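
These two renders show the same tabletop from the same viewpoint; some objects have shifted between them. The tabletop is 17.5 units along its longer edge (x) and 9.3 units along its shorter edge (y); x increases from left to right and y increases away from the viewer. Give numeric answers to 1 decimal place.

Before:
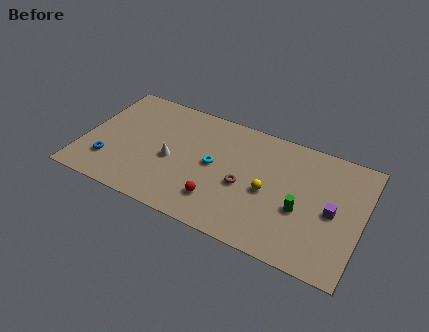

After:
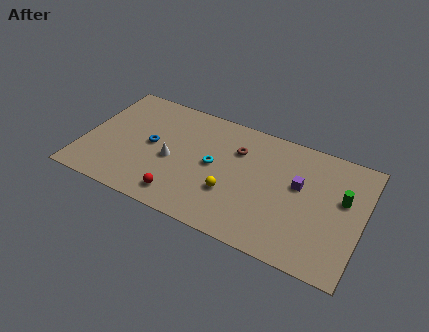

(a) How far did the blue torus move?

3.4

From (1.8, 2.4) to (4.2, 4.8), the blue torus covered √(2.4² + 2.4²) ≈ 3.4 units.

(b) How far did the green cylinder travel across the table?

3.1

The green cylinder was near (13.8, 3.7) before and (16.2, 5.6) after, so it travelled √(2.4² + 1.9²) ≈ 3.1 units.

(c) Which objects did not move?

the cyan torus and the white cone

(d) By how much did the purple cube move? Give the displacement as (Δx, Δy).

(-2.2, 1.1)

From the two frames, the purple cube sits at roughly (15.7, 4.4) before and (13.5, 5.5) after.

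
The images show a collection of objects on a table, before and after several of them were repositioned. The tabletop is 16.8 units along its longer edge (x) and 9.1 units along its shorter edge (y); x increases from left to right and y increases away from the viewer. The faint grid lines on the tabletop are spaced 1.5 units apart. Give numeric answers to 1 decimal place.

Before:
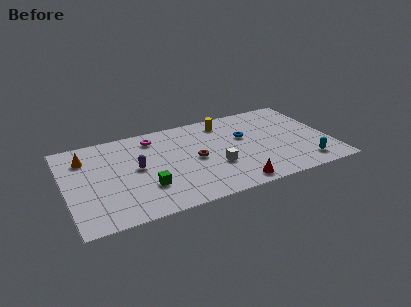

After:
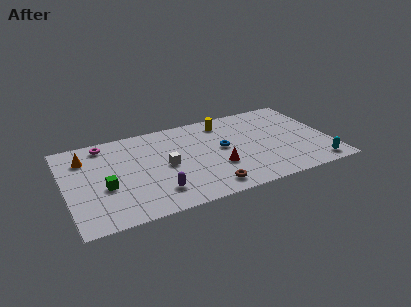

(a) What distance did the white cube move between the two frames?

3.3

The white cube moved from about (9.4, 3.2) to (6.3, 4.4), a distance of √(3.1² + 1.2²) ≈ 3.3.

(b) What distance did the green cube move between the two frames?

2.7

From (4.9, 2.7) to (2.4, 3.6), the green cube covered √(2.5² + 0.9²) ≈ 2.7 units.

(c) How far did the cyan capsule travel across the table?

0.8

The cyan capsule was near (14.9, 1.5) before and (15.6, 1.1) after, so it travelled √(0.7² + 0.4²) ≈ 0.8 units.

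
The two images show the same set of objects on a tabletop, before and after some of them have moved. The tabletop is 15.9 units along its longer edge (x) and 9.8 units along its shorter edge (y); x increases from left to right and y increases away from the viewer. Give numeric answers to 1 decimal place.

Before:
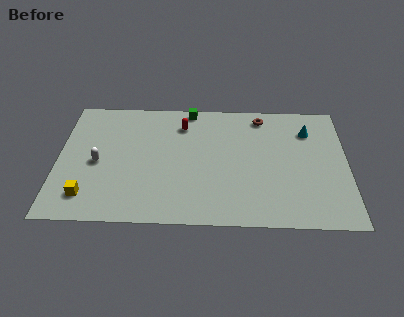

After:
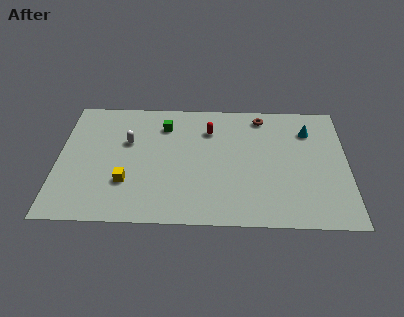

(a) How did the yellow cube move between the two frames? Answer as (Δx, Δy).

(2.1, 1.1)

The yellow cube was at about (1.7, 1.9) and moved to about (3.8, 3.0).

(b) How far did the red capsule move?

1.6

The red capsule moved from about (6.8, 7.7) to (8.3, 7.3), a distance of √(1.5² + 0.4²) ≈ 1.6.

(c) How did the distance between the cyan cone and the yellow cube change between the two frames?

-2.4

The distance was about 13.3 in the first image and 10.9 in the second, so they moved 2.4 units closer together.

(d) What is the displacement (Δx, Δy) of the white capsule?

(1.6, 1.7)

The white capsule started near (2.2, 4.5) and ended near (3.8, 6.2).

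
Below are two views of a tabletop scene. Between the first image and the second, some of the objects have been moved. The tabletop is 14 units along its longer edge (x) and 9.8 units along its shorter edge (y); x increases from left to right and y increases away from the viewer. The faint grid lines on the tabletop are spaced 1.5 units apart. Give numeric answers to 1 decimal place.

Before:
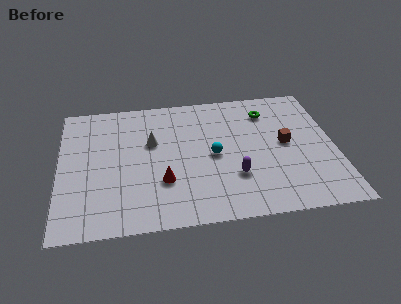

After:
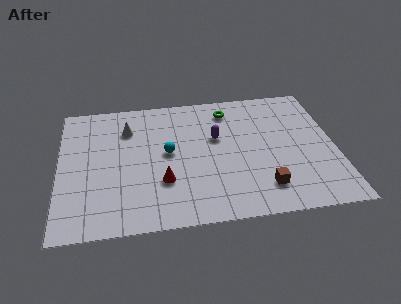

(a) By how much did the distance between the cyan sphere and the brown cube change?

+2.0

They were about 3.7 units apart before and 5.7 after — 2.0 units further apart.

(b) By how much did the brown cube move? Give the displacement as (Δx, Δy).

(-1.3, -3.1)

From the two frames, the brown cube sits at roughly (11.5, 5.1) before and (10.2, 2.0) after.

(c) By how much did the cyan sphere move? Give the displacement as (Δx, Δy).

(-2.3, 0.5)

The cyan sphere was at about (7.8, 4.7) and moved to about (5.5, 5.2).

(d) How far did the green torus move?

2.0

The green torus moved from about (10.7, 7.7) to (8.7, 8.1), a distance of √(2.0² + 0.4²) ≈ 2.0.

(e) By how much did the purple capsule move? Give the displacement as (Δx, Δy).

(-0.8, 3.0)

The purple capsule was at about (8.8, 3.0) and moved to about (8.0, 6.0).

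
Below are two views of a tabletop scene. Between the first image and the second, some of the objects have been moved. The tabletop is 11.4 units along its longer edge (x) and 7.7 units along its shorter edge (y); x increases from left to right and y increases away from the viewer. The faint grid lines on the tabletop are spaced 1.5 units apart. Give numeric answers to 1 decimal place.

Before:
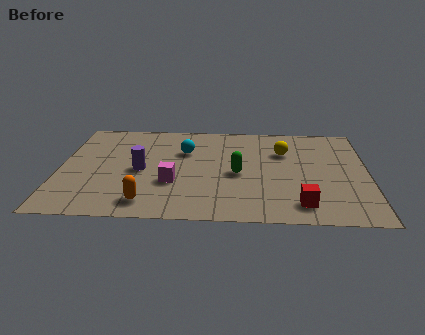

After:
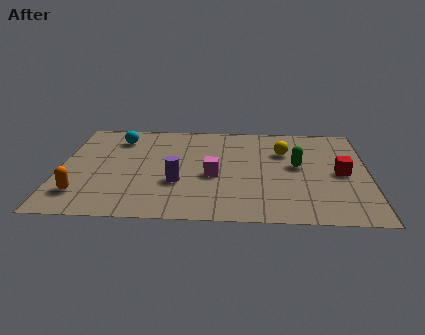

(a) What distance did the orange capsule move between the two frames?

2.5

From (3.3, 1.2) to (0.9, 1.7), the orange capsule covered √(2.4² + 0.5²) ≈ 2.5 units.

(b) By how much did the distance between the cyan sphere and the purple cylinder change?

+1.8

Before: roughly 2.3 units apart; after: 4.1. That's 1.8 units further apart.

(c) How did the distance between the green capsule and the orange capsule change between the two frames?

+4.3

They were about 4.0 units apart before and 8.3 after — 4.3 units further apart.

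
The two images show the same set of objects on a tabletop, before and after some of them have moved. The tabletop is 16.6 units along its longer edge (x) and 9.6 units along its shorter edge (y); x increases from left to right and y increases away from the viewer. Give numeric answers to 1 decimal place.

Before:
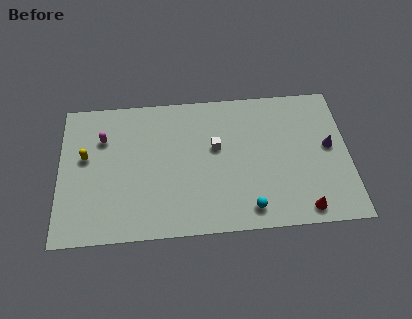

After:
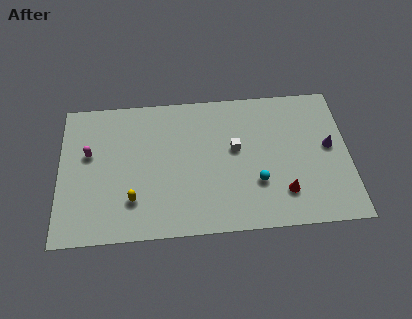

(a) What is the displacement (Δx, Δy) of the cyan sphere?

(0.5, 1.7)

The cyan sphere started near (10.8, 1.4) and ended near (11.3, 3.1).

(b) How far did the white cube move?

1.1

The white cube moved from about (9.0, 5.7) to (10.1, 5.5), a distance of √(1.1² + 0.2²) ≈ 1.1.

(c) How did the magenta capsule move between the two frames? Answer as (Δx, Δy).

(-0.8, -1.0)

From the two frames, the magenta capsule sits at roughly (2.5, 6.8) before and (1.7, 5.8) after.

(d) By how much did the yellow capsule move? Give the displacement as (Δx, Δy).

(2.7, -3.1)

From the two frames, the yellow capsule sits at roughly (1.5, 5.6) before and (4.2, 2.5) after.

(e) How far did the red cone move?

1.6

The red cone moved from about (13.9, 1.1) to (12.8, 2.3), a distance of √(1.1² + 1.2²) ≈ 1.6.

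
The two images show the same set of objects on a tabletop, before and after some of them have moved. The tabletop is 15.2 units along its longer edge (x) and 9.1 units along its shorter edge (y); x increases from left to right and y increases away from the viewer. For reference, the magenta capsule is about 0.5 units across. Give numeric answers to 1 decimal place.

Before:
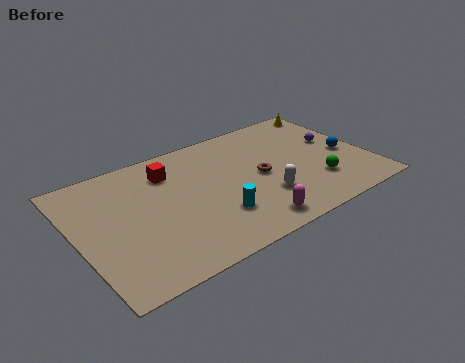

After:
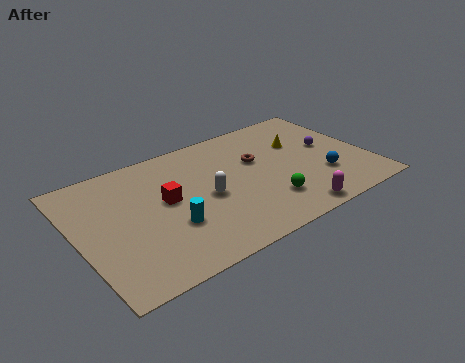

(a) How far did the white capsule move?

3.2

From (9.4, 2.7) to (6.6, 4.2), the white capsule covered √(2.8² + 1.5²) ≈ 3.2 units.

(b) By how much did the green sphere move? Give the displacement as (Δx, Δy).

(-2.7, -0.2)

From the two frames, the green sphere sits at roughly (12.2, 2.5) before and (9.5, 2.3) after.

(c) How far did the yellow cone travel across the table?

3.1

The yellow cone was near (14.3, 8.1) before and (12.0, 6.0) after, so it travelled √(2.3² + 2.1²) ≈ 3.1 units.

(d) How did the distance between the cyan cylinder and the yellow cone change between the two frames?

-1.3

They were about 9.3 units apart before and 8.0 after — 1.3 units closer together.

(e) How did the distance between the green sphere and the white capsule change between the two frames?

+0.7

Before: roughly 2.8 units apart; after: 3.5. That's 0.7 units further apart.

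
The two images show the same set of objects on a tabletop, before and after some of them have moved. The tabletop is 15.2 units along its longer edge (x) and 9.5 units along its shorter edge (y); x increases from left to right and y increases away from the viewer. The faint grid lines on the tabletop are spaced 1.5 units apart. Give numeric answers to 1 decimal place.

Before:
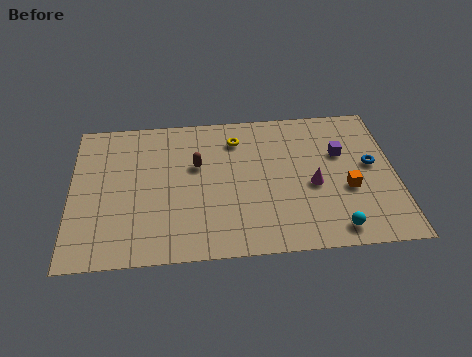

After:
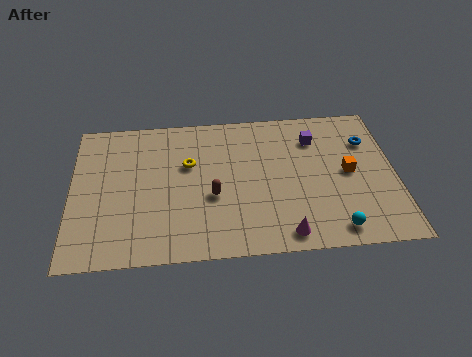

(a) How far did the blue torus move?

1.6

The blue torus was near (14.1, 5.2) before and (14.0, 6.8) after, so it travelled √(0.1² + 1.6²) ≈ 1.6 units.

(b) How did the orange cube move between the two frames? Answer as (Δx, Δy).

(0.1, 1.1)

From the two frames, the orange cube sits at roughly (12.9, 3.7) before and (13.0, 4.8) after.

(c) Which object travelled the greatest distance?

the magenta cone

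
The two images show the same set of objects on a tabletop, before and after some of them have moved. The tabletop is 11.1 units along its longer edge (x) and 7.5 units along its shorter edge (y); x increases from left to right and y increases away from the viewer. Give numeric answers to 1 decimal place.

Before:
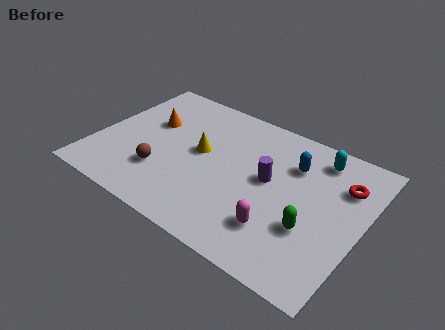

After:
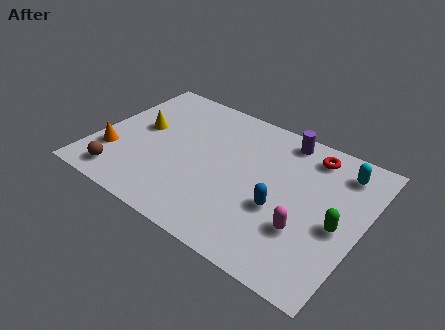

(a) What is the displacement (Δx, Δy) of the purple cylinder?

(0.2, 2.5)

From the two frames, the purple cylinder sits at roughly (7.2, 4.1) before and (7.4, 6.6) after.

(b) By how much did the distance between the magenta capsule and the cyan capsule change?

-0.7

They were about 4.5 units apart before and 3.8 after — 0.7 units closer together.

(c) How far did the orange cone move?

2.7

The orange cone was near (2.0, 4.7) before and (0.9, 2.2) after, so it travelled √(1.1² + 2.5²) ≈ 2.7 units.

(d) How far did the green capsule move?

1.2

From (9.2, 2.6) to (10.2, 3.3), the green capsule covered √(1.0² + 0.7²) ≈ 1.2 units.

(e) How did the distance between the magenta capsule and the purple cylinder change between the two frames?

+2.2

The distance was about 2.3 in the first image and 4.5 in the second, so they moved 2.2 units further apart.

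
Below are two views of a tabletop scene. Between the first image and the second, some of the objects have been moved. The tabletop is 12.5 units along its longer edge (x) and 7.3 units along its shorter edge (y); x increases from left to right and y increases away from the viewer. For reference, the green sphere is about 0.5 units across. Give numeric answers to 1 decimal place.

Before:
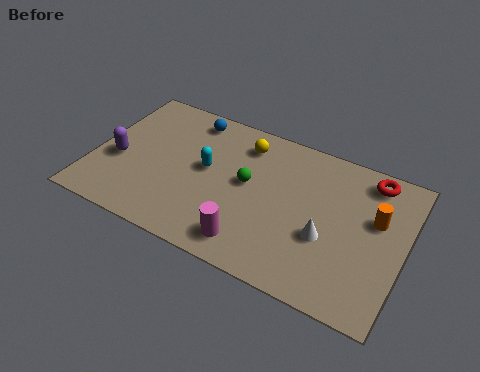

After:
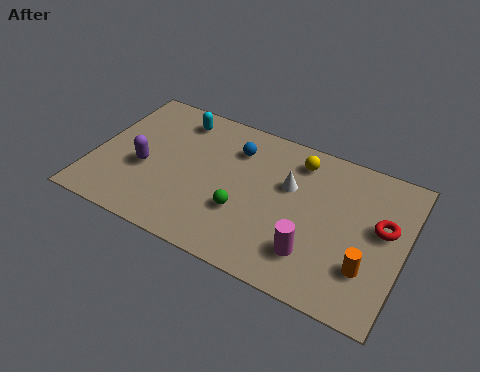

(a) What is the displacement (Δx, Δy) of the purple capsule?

(1.1, 0.0)

The purple capsule was at about (1.0, 3.0) and moved to about (2.1, 3.0).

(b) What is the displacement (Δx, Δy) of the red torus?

(0.7, -2.1)

The red torus started near (10.9, 6.3) and ended near (11.6, 4.2).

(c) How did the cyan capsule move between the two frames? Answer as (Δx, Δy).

(-1.5, 2.1)

The cyan capsule was at about (4.5, 4.0) and moved to about (3.0, 6.1).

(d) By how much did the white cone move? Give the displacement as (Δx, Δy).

(-1.7, 1.8)

The white cone was at about (9.5, 2.8) and moved to about (7.8, 4.6).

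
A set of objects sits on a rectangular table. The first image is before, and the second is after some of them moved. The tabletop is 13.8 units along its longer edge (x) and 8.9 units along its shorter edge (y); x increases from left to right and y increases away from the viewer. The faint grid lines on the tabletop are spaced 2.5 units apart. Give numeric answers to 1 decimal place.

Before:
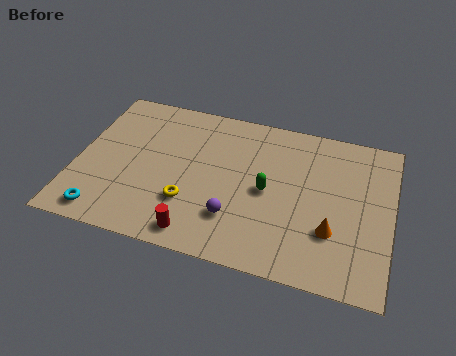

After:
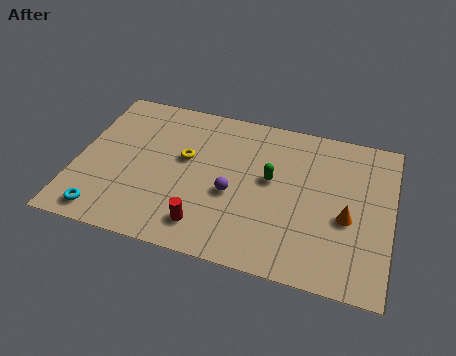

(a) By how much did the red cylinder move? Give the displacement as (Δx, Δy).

(0.3, 0.5)

The red cylinder started near (5.6, 1.1) and ended near (5.9, 1.6).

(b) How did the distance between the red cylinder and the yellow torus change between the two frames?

+2.1

Before: roughly 1.7 units apart; after: 3.8. That's 2.1 units further apart.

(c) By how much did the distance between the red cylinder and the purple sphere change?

+0.3

The distance was about 2.0 in the first image and 2.3 in the second, so they moved 0.3 units further apart.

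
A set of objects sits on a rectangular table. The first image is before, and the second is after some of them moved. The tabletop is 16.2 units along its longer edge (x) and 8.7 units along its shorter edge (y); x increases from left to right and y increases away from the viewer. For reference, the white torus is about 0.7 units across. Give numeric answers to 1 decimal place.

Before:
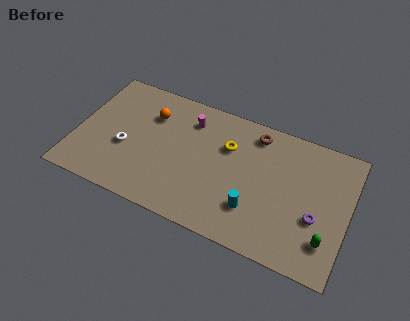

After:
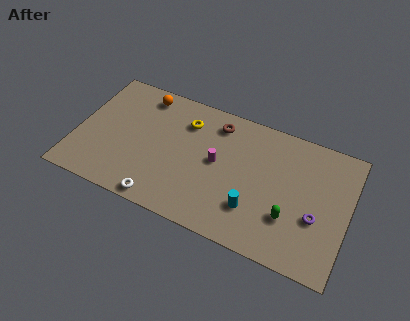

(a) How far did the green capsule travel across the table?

2.3

The green capsule was near (15.1, 2.1) before and (12.9, 2.7) after, so it travelled √(2.2² + 0.6²) ≈ 2.3 units.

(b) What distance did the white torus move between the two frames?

3.7

The white torus moved from about (3.0, 3.5) to (5.5, 0.8), a distance of √(2.5² + 2.7²) ≈ 3.7.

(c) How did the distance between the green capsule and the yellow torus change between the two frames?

+0.4

They were about 7.3 units apart before and 7.7 after — 0.4 units further apart.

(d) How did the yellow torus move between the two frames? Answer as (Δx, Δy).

(-2.6, 0.7)

From the two frames, the yellow torus sits at roughly (8.9, 5.9) before and (6.3, 6.6) after.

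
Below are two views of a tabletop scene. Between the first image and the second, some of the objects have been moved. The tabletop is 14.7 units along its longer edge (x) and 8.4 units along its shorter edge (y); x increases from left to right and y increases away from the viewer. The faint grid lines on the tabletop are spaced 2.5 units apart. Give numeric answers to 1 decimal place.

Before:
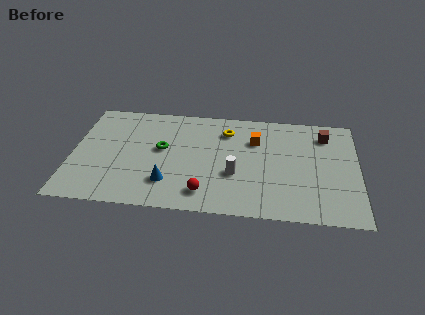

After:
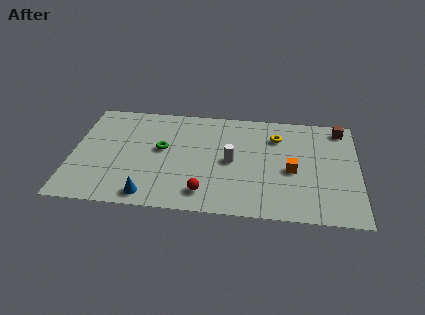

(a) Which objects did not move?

the red sphere and the green torus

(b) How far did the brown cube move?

1.0

The brown cube was near (13.0, 6.7) before and (13.8, 7.3) after, so it travelled √(0.8² + 0.6²) ≈ 1.0 units.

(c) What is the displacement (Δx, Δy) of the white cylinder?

(-0.2, 1.0)

From the two frames, the white cylinder sits at roughly (8.4, 3.1) before and (8.2, 4.1) after.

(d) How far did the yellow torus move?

2.6

The yellow torus moved from about (7.9, 6.5) to (10.5, 6.3), a distance of √(2.6² + 0.2²) ≈ 2.6.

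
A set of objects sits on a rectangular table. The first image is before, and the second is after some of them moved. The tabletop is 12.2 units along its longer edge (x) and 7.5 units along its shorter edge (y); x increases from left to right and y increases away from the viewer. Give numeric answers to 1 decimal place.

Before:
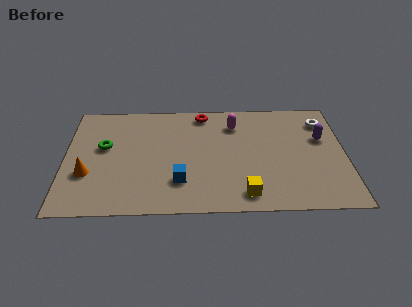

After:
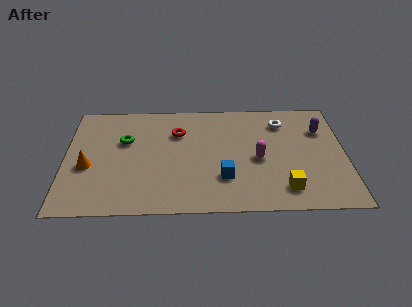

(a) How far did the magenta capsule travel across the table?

2.6

From (7.4, 5.8) to (8.4, 3.4), the magenta capsule covered √(1.0² + 2.4²) ≈ 2.6 units.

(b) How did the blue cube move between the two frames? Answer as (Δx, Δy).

(1.9, 0.2)

The blue cube started near (5.0, 2.0) and ended near (6.9, 2.2).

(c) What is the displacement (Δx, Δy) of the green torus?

(0.9, 0.4)

The green torus started near (1.7, 4.4) and ended near (2.6, 4.8).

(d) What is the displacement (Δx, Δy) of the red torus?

(-1.1, -1.3)

The red torus started near (6.0, 6.6) and ended near (4.9, 5.3).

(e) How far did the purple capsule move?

0.6

From (11.2, 4.7) to (11.2, 5.3), the purple capsule covered √(0.0² + 0.6²) ≈ 0.6 units.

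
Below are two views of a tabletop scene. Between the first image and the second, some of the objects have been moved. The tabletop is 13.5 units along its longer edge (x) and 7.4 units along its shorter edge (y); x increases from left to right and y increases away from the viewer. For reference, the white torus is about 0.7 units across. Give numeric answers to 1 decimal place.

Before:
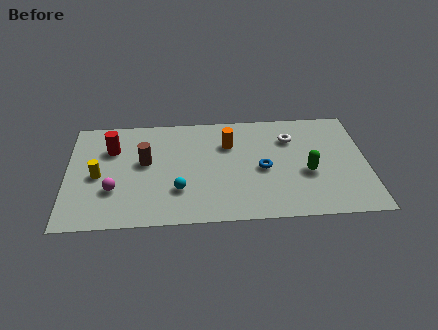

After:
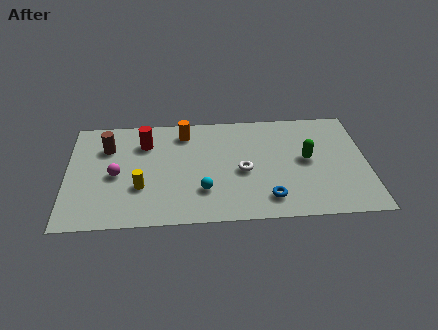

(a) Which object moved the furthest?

the white torus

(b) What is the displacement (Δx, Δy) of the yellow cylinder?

(1.9, -0.9)

From the two frames, the yellow cylinder sits at roughly (1.4, 3.4) before and (3.3, 2.5) after.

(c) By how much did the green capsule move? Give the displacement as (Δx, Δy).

(0.0, 0.9)

The green capsule was at about (10.8, 3.0) and moved to about (10.8, 3.9).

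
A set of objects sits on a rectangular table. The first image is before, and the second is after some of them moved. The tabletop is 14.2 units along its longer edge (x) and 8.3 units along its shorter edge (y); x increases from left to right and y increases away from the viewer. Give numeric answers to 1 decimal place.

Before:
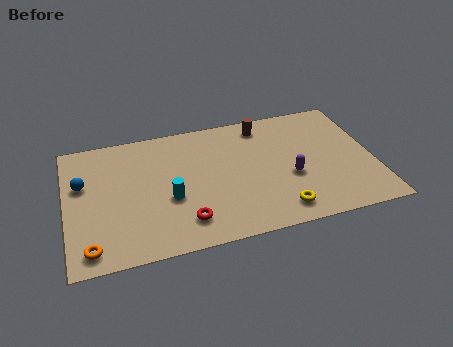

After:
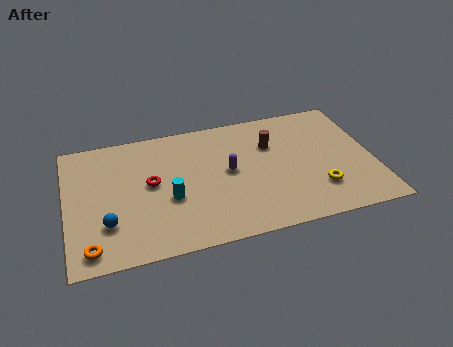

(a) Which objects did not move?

the orange torus and the cyan cylinder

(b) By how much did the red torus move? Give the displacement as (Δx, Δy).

(-1.4, 2.8)

The red torus started near (5.3, 1.7) and ended near (3.9, 4.5).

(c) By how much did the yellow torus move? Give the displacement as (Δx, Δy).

(1.9, 0.9)

The yellow torus was at about (9.6, 1.3) and moved to about (11.5, 2.2).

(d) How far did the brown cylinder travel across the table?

1.4

The brown cylinder moved from about (9.3, 7.1) to (9.6, 5.7), a distance of √(0.3² + 1.4²) ≈ 1.4.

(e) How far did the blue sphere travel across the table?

3.0

From (0.8, 5.2) to (1.8, 2.4), the blue sphere covered √(1.0² + 2.8²) ≈ 3.0 units.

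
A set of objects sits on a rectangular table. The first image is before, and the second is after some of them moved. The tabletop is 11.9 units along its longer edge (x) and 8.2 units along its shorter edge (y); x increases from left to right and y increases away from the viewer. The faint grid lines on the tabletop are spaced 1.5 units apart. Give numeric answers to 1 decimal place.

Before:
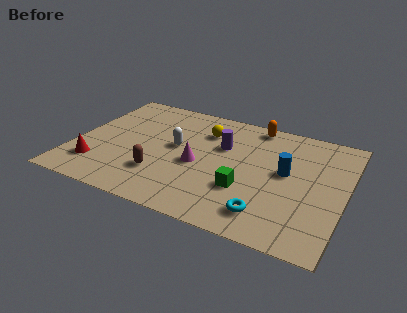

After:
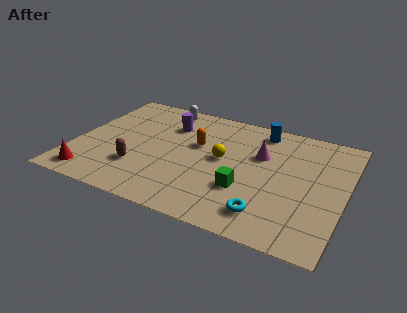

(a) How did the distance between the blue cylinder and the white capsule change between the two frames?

-0.5

Before: roughly 4.9 units apart; after: 4.4. That's 0.5 units closer together.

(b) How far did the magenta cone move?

3.1

The magenta cone was near (5.5, 3.6) before and (8.1, 5.3) after, so it travelled √(2.6² + 1.7²) ≈ 3.1 units.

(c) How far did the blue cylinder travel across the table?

3.0

The blue cylinder was near (9.3, 4.5) before and (7.9, 7.1) after, so it travelled √(1.4² + 2.6²) ≈ 3.0 units.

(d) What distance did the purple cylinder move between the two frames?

2.6

The purple cylinder was near (6.4, 5.3) before and (3.9, 6.0) after, so it travelled √(2.5² + 0.7²) ≈ 2.6 units.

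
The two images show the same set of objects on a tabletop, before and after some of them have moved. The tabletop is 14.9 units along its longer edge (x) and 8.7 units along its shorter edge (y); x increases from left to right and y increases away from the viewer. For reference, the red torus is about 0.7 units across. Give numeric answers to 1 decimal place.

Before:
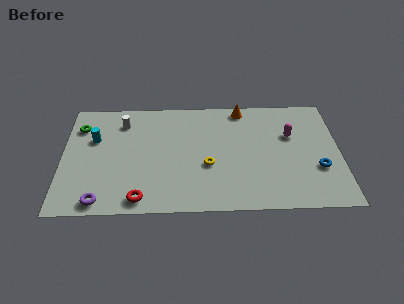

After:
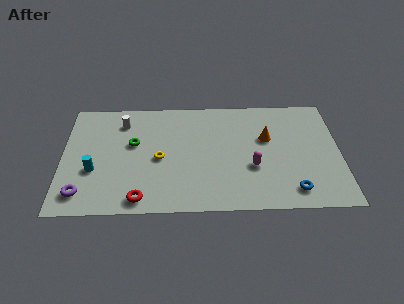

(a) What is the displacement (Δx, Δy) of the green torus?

(2.9, -1.4)

From the two frames, the green torus sits at roughly (0.9, 6.6) before and (3.8, 5.2) after.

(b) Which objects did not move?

the white cylinder and the red torus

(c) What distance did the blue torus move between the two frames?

2.1

The blue torus moved from about (13.7, 3.0) to (12.3, 1.4), a distance of √(1.4² + 1.6²) ≈ 2.1.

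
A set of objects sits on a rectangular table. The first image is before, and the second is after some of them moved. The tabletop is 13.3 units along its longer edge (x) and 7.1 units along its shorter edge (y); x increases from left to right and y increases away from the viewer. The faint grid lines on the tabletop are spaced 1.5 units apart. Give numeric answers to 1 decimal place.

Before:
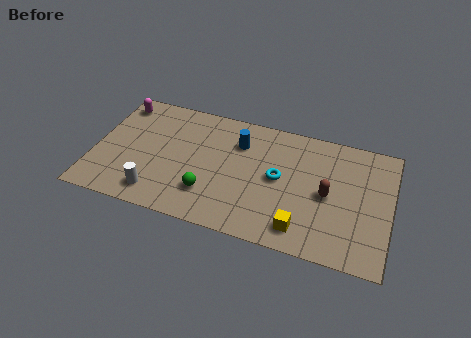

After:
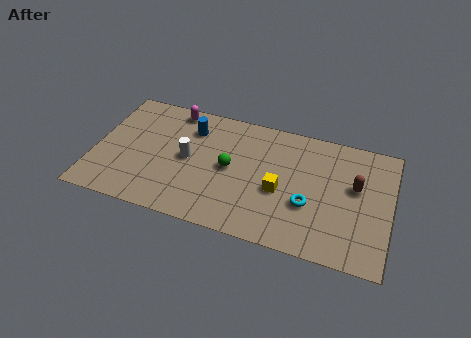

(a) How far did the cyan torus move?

1.8

The cyan torus moved from about (8.3, 3.7) to (9.7, 2.6), a distance of √(1.4² + 1.1²) ≈ 1.8.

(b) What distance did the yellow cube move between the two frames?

2.1

The yellow cube moved from about (9.5, 1.2) to (8.4, 3.0), a distance of √(1.1² + 1.8²) ≈ 2.1.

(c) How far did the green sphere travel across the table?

1.9

From (5.3, 1.9) to (6.1, 3.6), the green sphere covered √(0.8² + 1.7²) ≈ 1.9 units.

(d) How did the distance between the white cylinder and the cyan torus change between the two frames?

-0.3

The distance was about 5.9 in the first image and 5.6 in the second, so they moved 0.3 units closer together.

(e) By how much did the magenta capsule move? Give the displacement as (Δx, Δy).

(2.5, 0.3)

The magenta capsule was at about (0.8, 6.0) and moved to about (3.3, 6.3).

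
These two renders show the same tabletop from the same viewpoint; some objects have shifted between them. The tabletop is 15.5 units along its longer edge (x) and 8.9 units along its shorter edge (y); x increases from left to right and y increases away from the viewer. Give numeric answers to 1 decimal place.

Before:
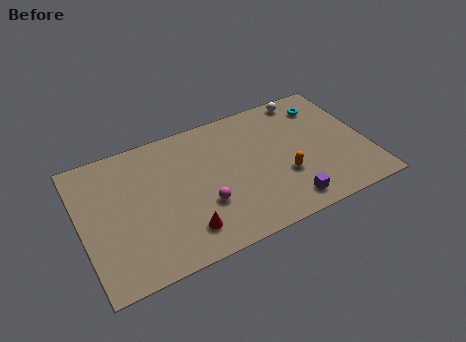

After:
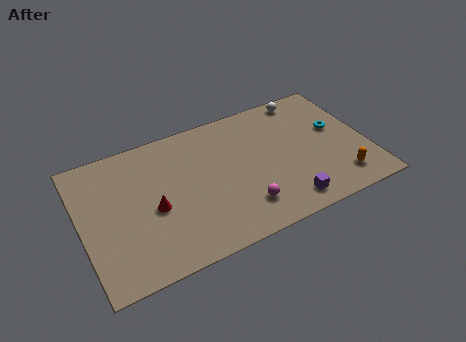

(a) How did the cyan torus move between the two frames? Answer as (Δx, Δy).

(0.4, -1.9)

The cyan torus was at about (13.6, 7.1) and moved to about (14.0, 5.2).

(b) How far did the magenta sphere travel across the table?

2.2

The magenta sphere moved from about (6.4, 3.0) to (8.4, 2.0), a distance of √(2.0² + 1.0²) ≈ 2.2.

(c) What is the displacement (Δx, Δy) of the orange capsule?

(2.9, -1.4)

The orange capsule was at about (10.8, 3.1) and moved to about (13.7, 1.7).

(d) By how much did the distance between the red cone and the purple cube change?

+1.9

Before: roughly 5.5 units apart; after: 7.4. That's 1.9 units further apart.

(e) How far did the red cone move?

2.5

The red cone was near (5.2, 1.8) before and (3.8, 3.9) after, so it travelled √(1.4² + 2.1²) ≈ 2.5 units.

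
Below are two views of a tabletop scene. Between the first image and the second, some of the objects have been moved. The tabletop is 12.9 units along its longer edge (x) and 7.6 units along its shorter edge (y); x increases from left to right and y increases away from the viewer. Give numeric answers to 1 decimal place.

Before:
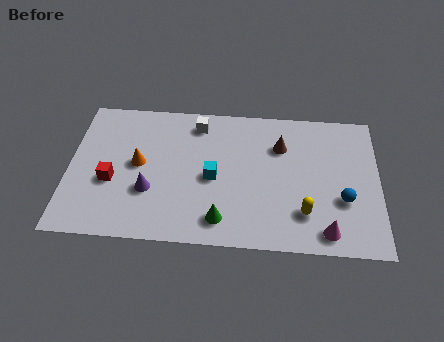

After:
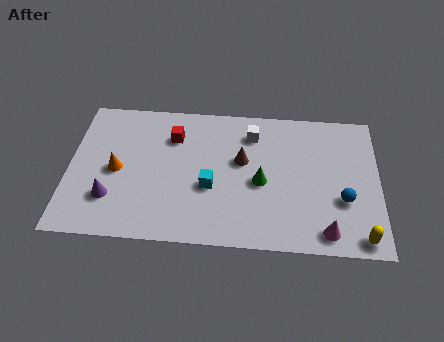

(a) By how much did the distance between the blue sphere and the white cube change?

-2.1

The distance was about 7.1 in the first image and 5.0 in the second, so they moved 2.1 units closer together.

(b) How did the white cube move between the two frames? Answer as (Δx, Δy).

(2.3, -0.4)

The white cube started near (5.3, 6.4) and ended near (7.6, 6.0).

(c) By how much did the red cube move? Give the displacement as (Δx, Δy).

(2.5, 2.6)

The red cube was at about (1.8, 3.0) and moved to about (4.3, 5.6).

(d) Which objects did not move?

the blue sphere and the magenta cone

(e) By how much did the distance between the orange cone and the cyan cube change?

+0.8

Before: roughly 3.1 units apart; after: 3.9. That's 0.8 units further apart.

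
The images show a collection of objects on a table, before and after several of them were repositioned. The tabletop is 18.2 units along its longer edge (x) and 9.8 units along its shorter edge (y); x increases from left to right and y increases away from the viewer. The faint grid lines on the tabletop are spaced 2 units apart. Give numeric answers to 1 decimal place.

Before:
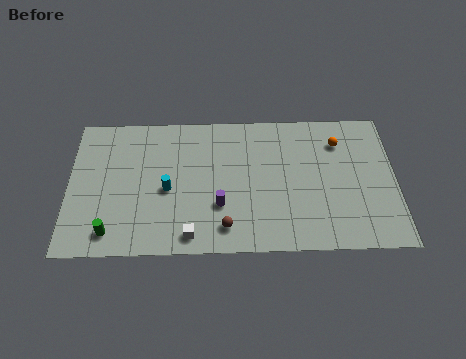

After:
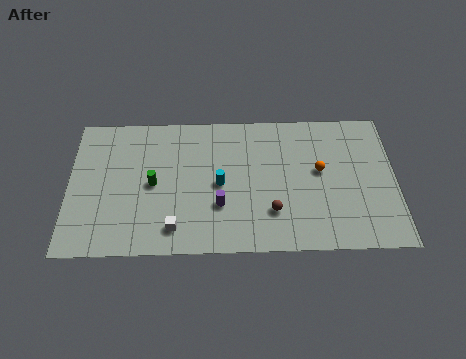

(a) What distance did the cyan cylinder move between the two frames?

2.9

The cyan cylinder moved from about (5.5, 4.4) to (8.4, 4.7), a distance of √(2.9² + 0.3²) ≈ 2.9.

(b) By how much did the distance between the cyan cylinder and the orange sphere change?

-4.4

Before: roughly 10.1 units apart; after: 5.7. That's 4.4 units closer together.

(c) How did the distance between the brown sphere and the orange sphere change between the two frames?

-4.7

Before: roughly 8.6 units apart; after: 3.9. That's 4.7 units closer together.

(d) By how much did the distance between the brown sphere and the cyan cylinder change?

-0.7

They were about 4.2 units apart before and 3.5 after — 0.7 units closer together.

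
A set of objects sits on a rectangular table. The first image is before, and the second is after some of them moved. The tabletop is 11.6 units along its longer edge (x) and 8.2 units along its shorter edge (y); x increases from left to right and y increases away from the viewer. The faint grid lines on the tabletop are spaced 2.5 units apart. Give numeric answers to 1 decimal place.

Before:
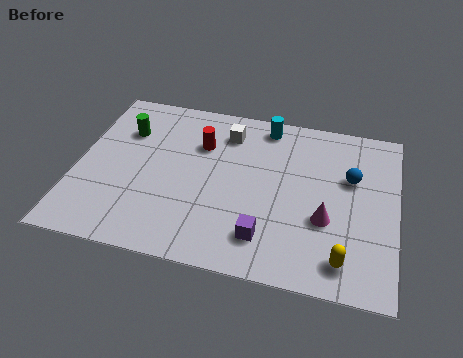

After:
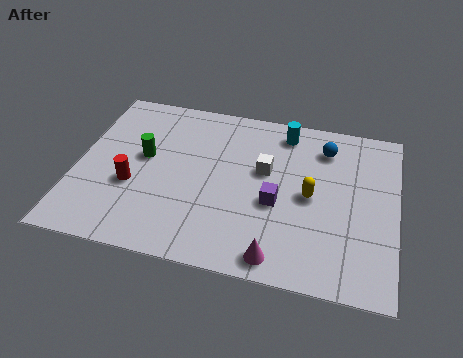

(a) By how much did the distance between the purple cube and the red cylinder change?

+0.4

Before: roughly 4.8 units apart; after: 5.2. That's 0.4 units further apart.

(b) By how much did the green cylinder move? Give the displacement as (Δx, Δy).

(0.8, -1.2)

The green cylinder started near (1.6, 5.8) and ended near (2.4, 4.6).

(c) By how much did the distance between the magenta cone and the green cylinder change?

-1.7

They were about 8.0 units apart before and 6.3 after — 1.7 units closer together.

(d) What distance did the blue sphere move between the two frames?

1.6

The blue sphere moved from about (9.9, 5.2) to (8.9, 6.5), a distance of √(1.0² + 1.3²) ≈ 1.6.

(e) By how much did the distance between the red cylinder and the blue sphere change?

+2.1

The distance was about 5.5 in the first image and 7.6 in the second, so they moved 2.1 units further apart.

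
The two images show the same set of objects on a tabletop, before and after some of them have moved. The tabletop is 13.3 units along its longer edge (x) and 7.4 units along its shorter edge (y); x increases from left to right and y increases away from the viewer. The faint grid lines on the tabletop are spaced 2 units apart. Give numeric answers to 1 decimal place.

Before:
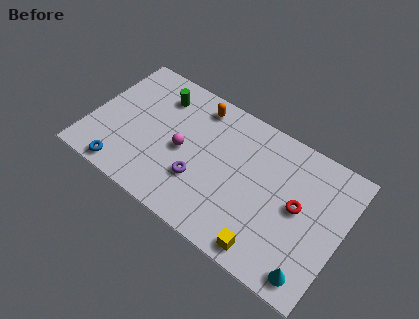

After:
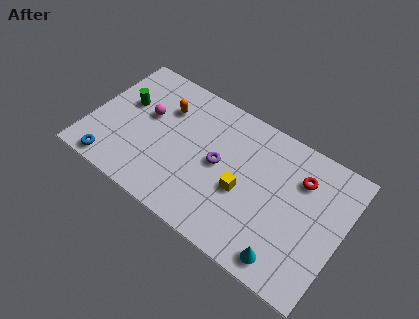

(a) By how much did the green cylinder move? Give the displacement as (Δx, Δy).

(-1.6, -1.3)

The green cylinder started near (3.2, 5.8) and ended near (1.6, 4.5).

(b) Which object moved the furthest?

the yellow cube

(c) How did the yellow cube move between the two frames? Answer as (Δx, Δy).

(-1.7, 2.2)

The yellow cube started near (9.9, 0.9) and ended near (8.2, 3.1).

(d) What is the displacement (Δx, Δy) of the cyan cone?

(-1.3, 0.0)

The cyan cone started near (12.2, 1.0) and ended near (10.9, 1.0).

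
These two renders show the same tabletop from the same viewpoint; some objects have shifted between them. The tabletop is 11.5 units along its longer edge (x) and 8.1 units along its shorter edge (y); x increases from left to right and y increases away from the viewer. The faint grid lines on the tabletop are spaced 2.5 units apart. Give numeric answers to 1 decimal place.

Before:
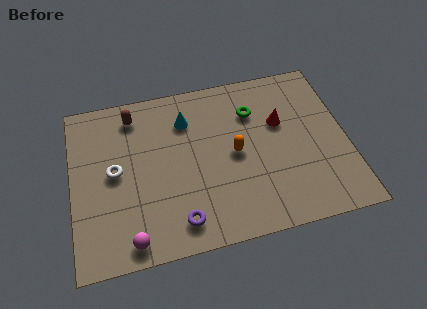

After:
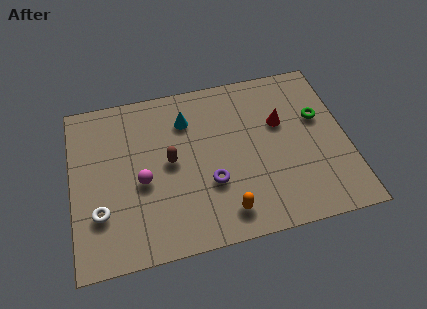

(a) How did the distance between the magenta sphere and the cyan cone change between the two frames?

-2.5

The distance was about 5.8 in the first image and 3.3 in the second, so they moved 2.5 units closer together.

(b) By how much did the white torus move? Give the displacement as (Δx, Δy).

(-0.7, -1.8)

The white torus started near (1.8, 4.2) and ended near (1.1, 2.4).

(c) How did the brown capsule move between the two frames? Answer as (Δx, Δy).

(1.4, -2.6)

The brown capsule started near (2.7, 6.8) and ended near (4.1, 4.2).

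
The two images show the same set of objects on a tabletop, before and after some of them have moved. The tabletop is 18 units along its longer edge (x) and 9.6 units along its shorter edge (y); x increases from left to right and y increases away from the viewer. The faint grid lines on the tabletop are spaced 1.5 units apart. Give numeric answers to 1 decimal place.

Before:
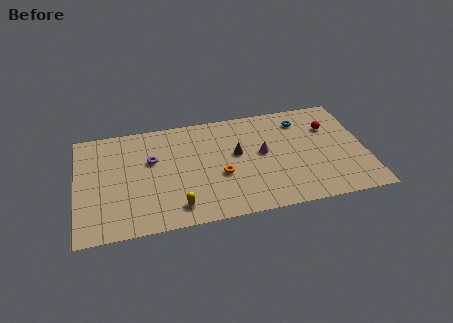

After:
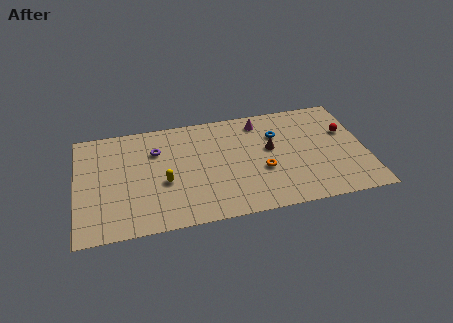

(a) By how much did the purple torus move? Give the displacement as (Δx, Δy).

(0.3, 0.8)

The purple torus started near (4.7, 6.0) and ended near (5.0, 6.8).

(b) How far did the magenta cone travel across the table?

2.9

The magenta cone moved from about (11.6, 5.2) to (11.6, 8.1), a distance of √(0.0² + 2.9²) ≈ 2.9.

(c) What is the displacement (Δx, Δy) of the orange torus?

(2.6, -0.1)

The orange torus started near (8.9, 3.8) and ended near (11.5, 3.7).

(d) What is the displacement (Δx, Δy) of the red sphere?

(1.0, -0.6)

From the two frames, the red sphere sits at roughly (15.9, 6.7) before and (16.9, 6.1) after.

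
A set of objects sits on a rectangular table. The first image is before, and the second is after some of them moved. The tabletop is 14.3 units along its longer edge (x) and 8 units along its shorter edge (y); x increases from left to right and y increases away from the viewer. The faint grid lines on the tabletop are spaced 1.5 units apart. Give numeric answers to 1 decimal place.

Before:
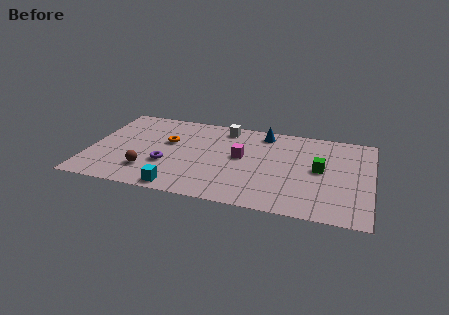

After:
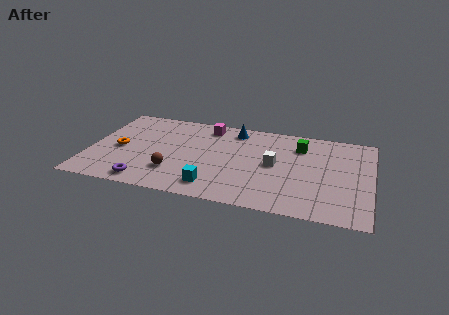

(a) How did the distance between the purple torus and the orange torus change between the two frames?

+1.0

The distance was about 2.1 in the first image and 3.1 in the second, so they moved 1.0 units further apart.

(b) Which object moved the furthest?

the white cube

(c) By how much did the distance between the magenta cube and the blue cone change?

-1.3

The distance was about 2.7 in the first image and 1.4 in the second, so they moved 1.3 units closer together.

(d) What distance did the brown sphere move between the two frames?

1.3

The brown sphere moved from about (3.1, 2.0) to (4.4, 2.2), a distance of √(1.3² + 0.2²) ≈ 1.3.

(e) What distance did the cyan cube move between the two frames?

1.8

From (4.8, 0.8) to (6.5, 1.4), the cyan cube covered √(1.7² + 0.6²) ≈ 1.8 units.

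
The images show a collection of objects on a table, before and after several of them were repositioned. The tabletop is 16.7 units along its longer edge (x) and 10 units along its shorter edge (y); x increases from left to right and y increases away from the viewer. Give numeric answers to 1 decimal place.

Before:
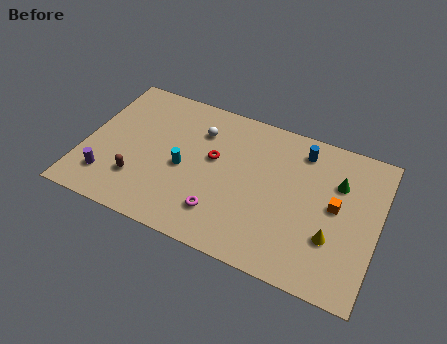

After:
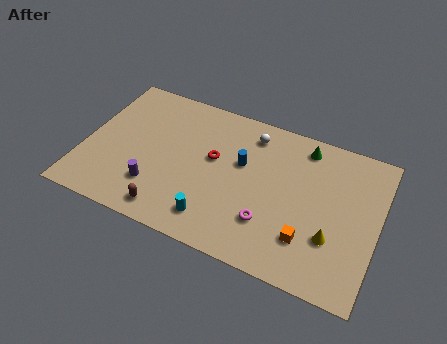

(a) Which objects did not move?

the yellow cone and the red torus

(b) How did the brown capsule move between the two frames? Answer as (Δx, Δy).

(2.0, -1.4)

From the two frames, the brown capsule sits at roughly (3.3, 2.7) before and (5.3, 1.3) after.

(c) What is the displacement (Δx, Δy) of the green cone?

(-2.1, 1.7)

From the two frames, the green cone sits at roughly (14.3, 6.9) before and (12.2, 8.6) after.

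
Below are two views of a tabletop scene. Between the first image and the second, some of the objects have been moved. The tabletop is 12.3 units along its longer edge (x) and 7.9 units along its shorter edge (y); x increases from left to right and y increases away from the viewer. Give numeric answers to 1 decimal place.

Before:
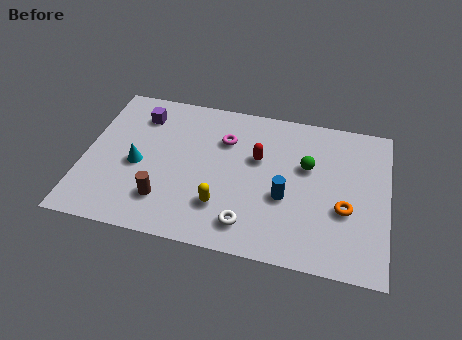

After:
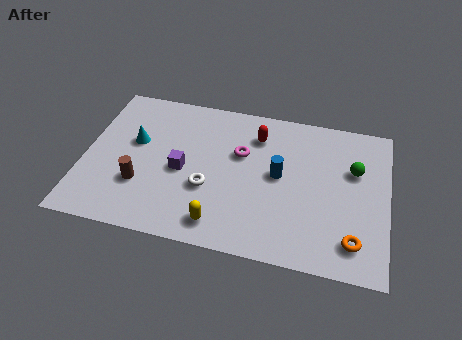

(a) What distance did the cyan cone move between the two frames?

1.2

The cyan cone was near (2.2, 3.5) before and (2.0, 4.7) after, so it travelled √(0.2² + 1.2²) ≈ 1.2 units.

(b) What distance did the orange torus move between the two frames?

1.6

The orange torus was near (10.6, 3.0) before and (11.0, 1.5) after, so it travelled √(0.4² + 1.5²) ≈ 1.6 units.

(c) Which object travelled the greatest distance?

the purple cube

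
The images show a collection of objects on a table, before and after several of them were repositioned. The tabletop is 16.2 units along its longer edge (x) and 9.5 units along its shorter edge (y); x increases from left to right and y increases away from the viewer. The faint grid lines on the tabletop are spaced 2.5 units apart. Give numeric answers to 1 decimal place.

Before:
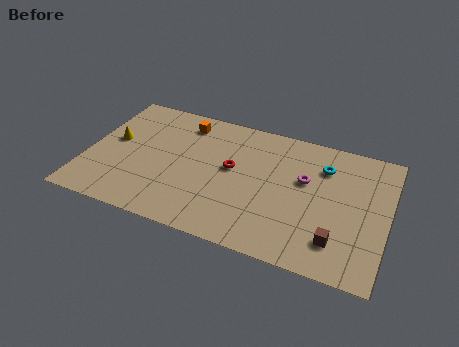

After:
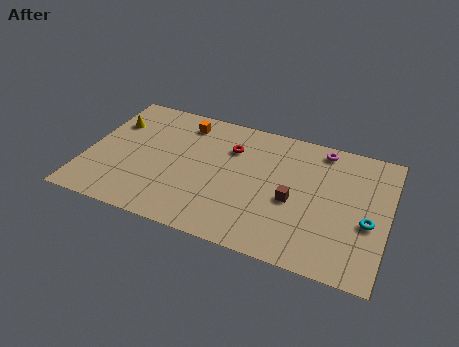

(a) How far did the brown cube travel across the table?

3.2

The brown cube moved from about (13.7, 2.1) to (11.2, 4.1), a distance of √(2.5² + 2.0²) ≈ 3.2.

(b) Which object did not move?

the orange cube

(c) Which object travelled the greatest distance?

the cyan torus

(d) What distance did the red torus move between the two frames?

1.5

From (7.8, 5.3) to (7.6, 6.8), the red torus covered √(0.2² + 1.5²) ≈ 1.5 units.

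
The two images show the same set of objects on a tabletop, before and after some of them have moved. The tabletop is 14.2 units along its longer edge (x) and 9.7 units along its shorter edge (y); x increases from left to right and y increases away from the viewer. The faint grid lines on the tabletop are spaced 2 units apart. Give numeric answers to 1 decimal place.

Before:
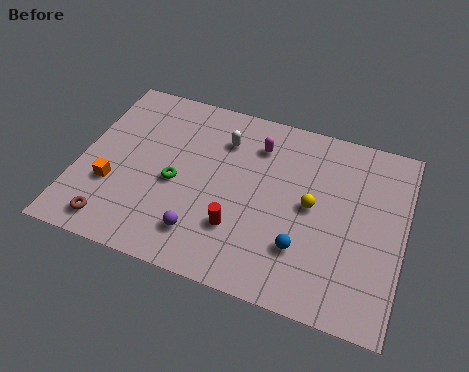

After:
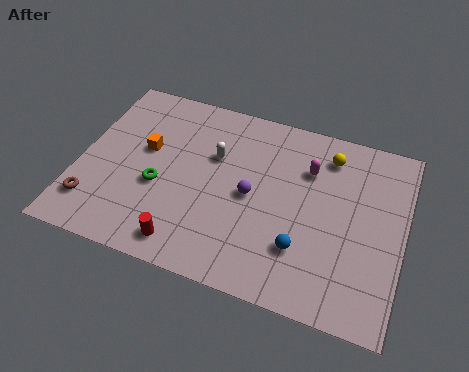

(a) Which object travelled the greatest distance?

the purple sphere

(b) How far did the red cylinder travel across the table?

2.6

From (7.2, 2.8) to (5.1, 1.3), the red cylinder covered √(2.1² + 1.5²) ≈ 2.6 units.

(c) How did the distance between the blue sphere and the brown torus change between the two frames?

+0.9

The distance was about 8.2 in the first image and 9.1 in the second, so they moved 0.9 units further apart.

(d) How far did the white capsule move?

1.0

The white capsule moved from about (6.1, 7.3) to (5.8, 6.3), a distance of √(0.3² + 1.0²) ≈ 1.0.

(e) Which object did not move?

the blue sphere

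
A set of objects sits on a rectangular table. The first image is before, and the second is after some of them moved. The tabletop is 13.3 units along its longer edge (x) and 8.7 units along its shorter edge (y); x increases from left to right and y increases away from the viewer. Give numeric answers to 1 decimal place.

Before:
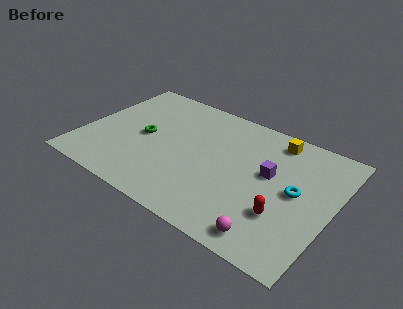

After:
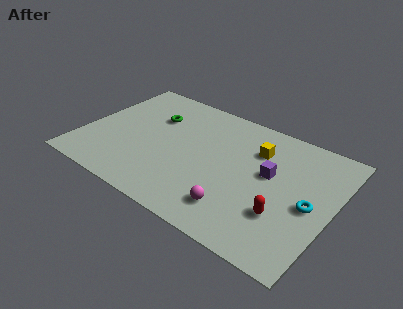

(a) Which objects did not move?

the purple cube and the red capsule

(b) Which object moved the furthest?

the magenta sphere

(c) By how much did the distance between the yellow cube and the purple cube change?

-0.9

They were about 2.5 units apart before and 1.6 after — 0.9 units closer together.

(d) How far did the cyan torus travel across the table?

0.9

The cyan torus was near (11.4, 4.5) before and (12.2, 4.0) after, so it travelled √(0.8² + 0.5²) ≈ 0.9 units.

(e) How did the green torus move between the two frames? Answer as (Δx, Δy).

(0.2, 1.7)

The green torus started near (3.2, 4.3) and ended near (3.4, 6.0).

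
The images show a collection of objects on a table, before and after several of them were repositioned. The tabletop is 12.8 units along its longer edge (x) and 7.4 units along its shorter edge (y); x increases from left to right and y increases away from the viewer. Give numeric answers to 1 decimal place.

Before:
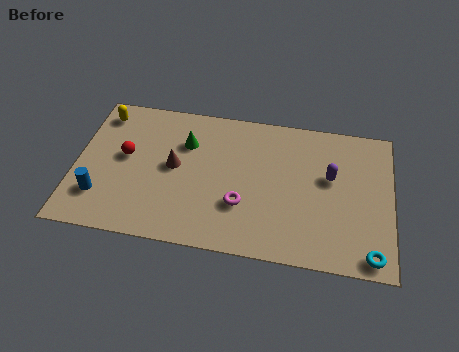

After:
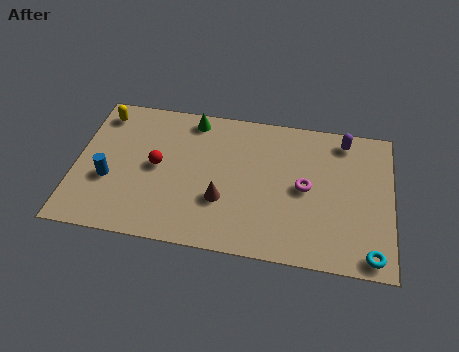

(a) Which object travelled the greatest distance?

the magenta torus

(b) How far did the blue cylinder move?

0.9

The blue cylinder moved from about (1.1, 1.9) to (1.4, 2.8), a distance of √(0.3² + 0.9²) ≈ 0.9.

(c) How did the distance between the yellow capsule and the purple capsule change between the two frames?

+0.3

The distance was about 9.6 in the first image and 9.9 in the second, so they moved 0.3 units further apart.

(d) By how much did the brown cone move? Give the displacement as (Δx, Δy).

(2.0, -1.4)

The brown cone started near (4.0, 3.9) and ended near (6.0, 2.5).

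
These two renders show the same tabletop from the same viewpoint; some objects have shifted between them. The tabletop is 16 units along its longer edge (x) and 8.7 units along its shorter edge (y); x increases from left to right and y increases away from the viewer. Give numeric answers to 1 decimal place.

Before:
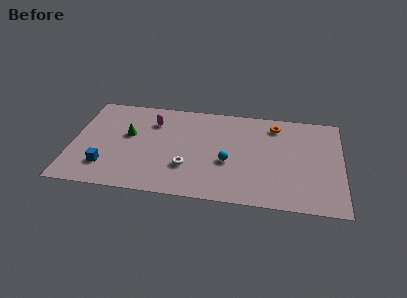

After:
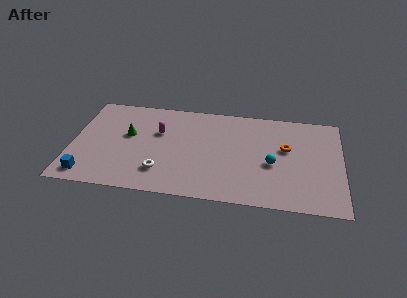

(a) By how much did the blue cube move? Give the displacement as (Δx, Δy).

(-1.0, -0.9)

From the two frames, the blue cube sits at roughly (2.1, 2.1) before and (1.1, 1.2) after.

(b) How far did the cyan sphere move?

2.6

The cyan sphere moved from about (9.3, 3.5) to (11.9, 3.7), a distance of √(2.6² + 0.2²) ≈ 2.6.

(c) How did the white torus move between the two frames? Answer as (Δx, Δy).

(-1.5, -0.6)

From the two frames, the white torus sits at roughly (6.9, 2.7) before and (5.4, 2.1) after.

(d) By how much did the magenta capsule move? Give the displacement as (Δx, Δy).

(0.4, -0.9)

From the two frames, the magenta capsule sits at roughly (4.7, 6.5) before and (5.1, 5.6) after.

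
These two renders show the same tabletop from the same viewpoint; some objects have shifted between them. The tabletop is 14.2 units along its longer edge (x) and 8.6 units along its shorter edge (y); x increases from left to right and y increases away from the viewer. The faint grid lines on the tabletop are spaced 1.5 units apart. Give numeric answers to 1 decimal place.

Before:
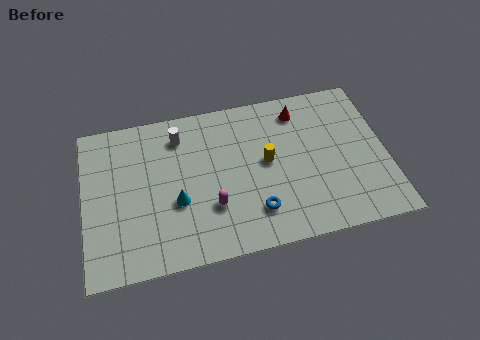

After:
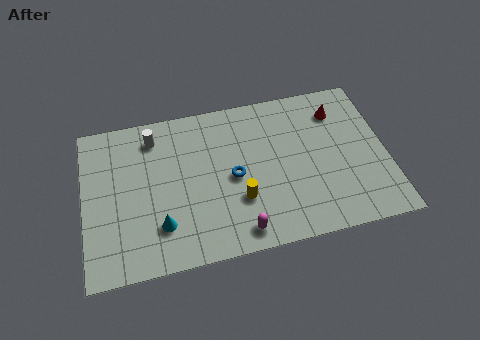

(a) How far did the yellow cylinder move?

2.3

The yellow cylinder was near (8.6, 4.6) before and (7.2, 2.8) after, so it travelled √(1.4² + 1.8²) ≈ 2.3 units.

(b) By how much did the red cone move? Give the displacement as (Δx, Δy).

(1.8, -0.4)

The red cone started near (10.3, 7.1) and ended near (12.1, 6.7).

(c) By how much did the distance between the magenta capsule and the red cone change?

+1.3

Before: roughly 6.2 units apart; after: 7.5. That's 1.3 units further apart.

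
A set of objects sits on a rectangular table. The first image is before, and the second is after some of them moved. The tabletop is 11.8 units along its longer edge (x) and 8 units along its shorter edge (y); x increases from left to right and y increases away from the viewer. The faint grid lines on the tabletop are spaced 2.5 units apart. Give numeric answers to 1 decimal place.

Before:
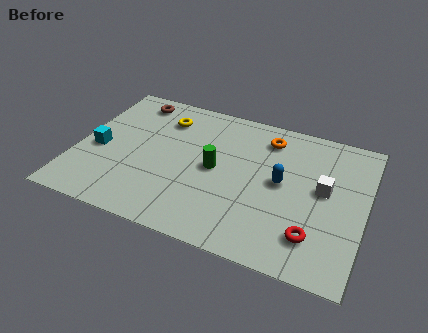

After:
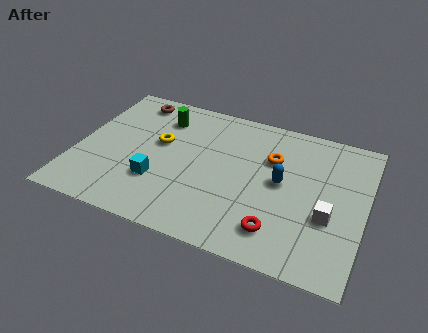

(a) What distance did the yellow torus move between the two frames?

1.5

The yellow torus moved from about (3.3, 6.2) to (3.3, 4.7), a distance of √(0.0² + 1.5²) ≈ 1.5.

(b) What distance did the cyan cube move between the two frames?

2.8

From (0.9, 3.5) to (3.5, 2.5), the cyan cube covered √(2.6² + 1.0²) ≈ 2.8 units.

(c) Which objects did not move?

the blue capsule and the brown torus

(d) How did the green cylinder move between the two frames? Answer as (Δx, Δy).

(-2.5, 2.2)

From the two frames, the green cylinder sits at roughly (5.7, 4.0) before and (3.2, 6.2) after.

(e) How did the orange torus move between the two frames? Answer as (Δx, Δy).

(0.3, -1.1)

The orange torus was at about (7.6, 6.5) and moved to about (7.9, 5.4).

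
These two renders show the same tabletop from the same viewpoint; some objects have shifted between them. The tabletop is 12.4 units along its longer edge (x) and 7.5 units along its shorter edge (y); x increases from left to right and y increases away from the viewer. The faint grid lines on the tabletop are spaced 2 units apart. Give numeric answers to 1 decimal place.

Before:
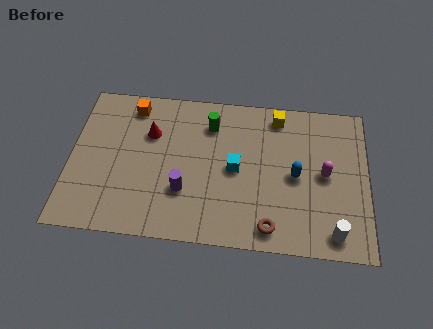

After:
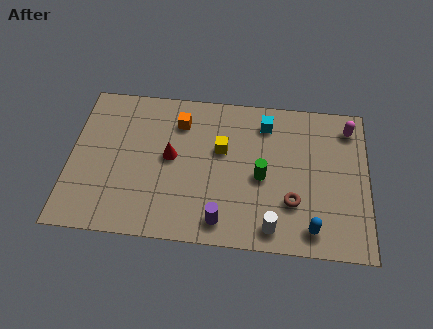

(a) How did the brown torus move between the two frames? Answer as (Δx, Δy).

(0.9, 1.3)

From the two frames, the brown torus sits at roughly (8.4, 1.0) before and (9.3, 2.3) after.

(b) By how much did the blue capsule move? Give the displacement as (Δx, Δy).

(0.7, -2.5)

The blue capsule was at about (9.4, 3.6) and moved to about (10.1, 1.1).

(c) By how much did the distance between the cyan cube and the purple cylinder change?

+2.8

Before: roughly 2.5 units apart; after: 5.3. That's 2.8 units further apart.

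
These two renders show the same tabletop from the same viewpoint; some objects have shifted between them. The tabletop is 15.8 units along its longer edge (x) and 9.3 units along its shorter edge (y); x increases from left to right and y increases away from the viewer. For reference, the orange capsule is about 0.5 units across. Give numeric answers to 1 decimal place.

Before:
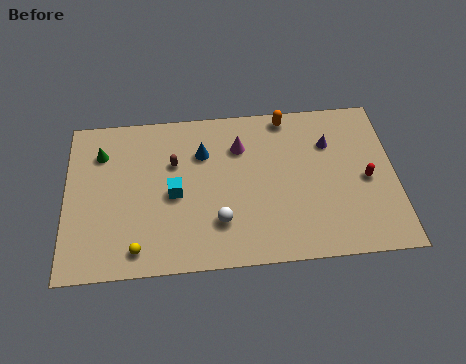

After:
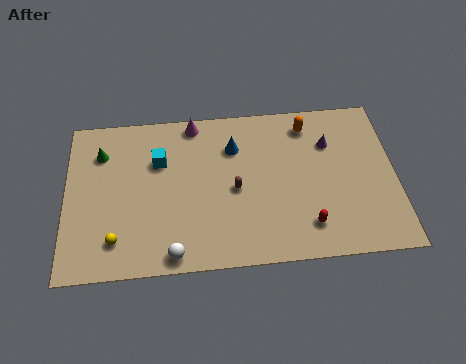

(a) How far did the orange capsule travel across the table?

1.2

The orange capsule moved from about (10.7, 8.4) to (11.7, 7.8), a distance of √(1.0² + 0.6²) ≈ 1.2.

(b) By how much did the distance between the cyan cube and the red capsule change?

-0.9

Before: roughly 9.2 units apart; after: 8.3. That's 0.9 units closer together.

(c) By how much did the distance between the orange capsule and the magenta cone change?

+2.7

They were about 2.8 units apart before and 5.5 after — 2.7 units further apart.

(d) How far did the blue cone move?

1.5

The blue cone was near (6.6, 6.6) before and (8.1, 6.8) after, so it travelled √(1.5² + 0.2²) ≈ 1.5 units.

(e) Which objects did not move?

the purple cone and the green cone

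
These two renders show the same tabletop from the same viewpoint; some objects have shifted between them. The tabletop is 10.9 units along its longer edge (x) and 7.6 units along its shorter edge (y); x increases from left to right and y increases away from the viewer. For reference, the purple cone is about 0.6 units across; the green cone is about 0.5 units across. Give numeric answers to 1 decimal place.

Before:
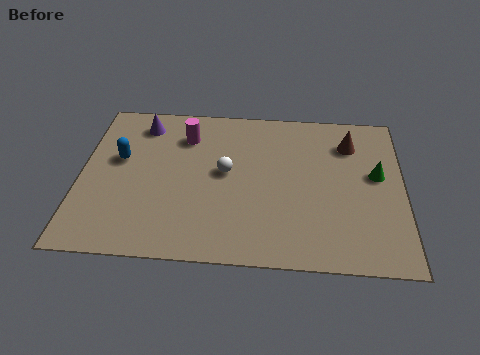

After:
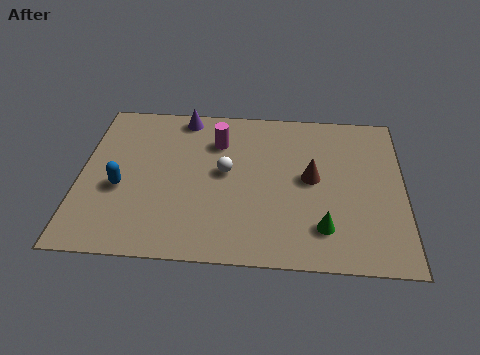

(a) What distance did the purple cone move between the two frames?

1.5

The purple cone moved from about (2.0, 6.3) to (3.4, 6.8), a distance of √(1.4² + 0.5²) ≈ 1.5.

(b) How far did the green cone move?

3.2

From (10.0, 4.3) to (8.2, 1.7), the green cone covered √(1.8² + 2.6²) ≈ 3.2 units.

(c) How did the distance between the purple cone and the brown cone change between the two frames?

-1.9

They were about 7.1 units apart before and 5.2 after — 1.9 units closer together.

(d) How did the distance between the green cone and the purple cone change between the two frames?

-1.2

Before: roughly 8.2 units apart; after: 7.0. That's 1.2 units closer together.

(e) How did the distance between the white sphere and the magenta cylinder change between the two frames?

-0.7

Before: roughly 2.2 units apart; after: 1.5. That's 0.7 units closer together.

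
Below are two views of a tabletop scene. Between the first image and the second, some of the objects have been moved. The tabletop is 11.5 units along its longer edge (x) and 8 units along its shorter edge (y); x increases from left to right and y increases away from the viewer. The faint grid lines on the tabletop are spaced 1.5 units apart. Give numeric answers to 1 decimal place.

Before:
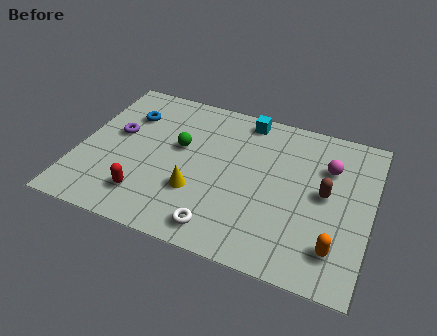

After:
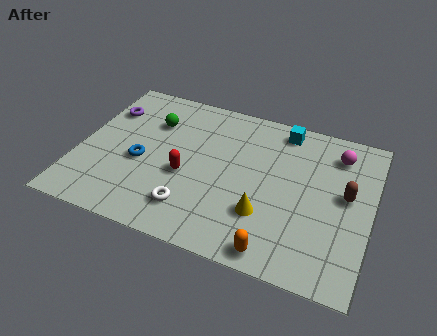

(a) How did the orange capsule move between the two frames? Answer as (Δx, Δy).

(-2.2, -0.9)

The orange capsule started near (10.3, 1.7) and ended near (8.1, 0.8).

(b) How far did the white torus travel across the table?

1.3

From (5.9, 1.1) to (4.7, 1.7), the white torus covered √(1.2² + 0.6²) ≈ 1.3 units.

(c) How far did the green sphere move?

1.6

From (3.9, 4.7) to (2.7, 5.7), the green sphere covered √(1.2² + 1.0²) ≈ 1.6 units.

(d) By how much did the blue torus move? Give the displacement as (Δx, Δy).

(0.8, -2.4)

The blue torus started near (1.7, 5.8) and ended near (2.5, 3.4).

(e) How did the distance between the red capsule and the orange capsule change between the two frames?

-2.9

They were about 7.4 units apart before and 4.5 after — 2.9 units closer together.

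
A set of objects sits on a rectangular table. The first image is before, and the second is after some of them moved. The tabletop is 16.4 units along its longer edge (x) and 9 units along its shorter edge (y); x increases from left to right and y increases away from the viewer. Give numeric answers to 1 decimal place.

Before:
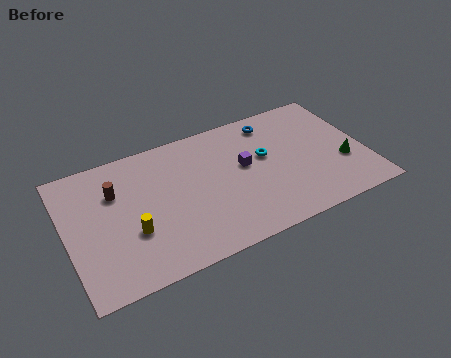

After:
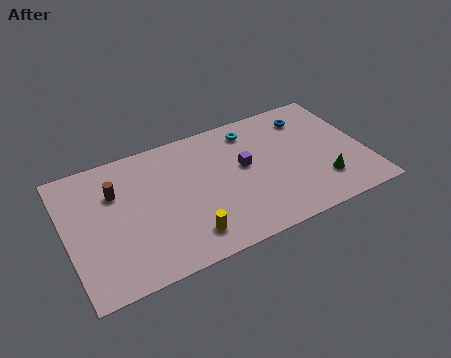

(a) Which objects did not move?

the purple cube and the brown cylinder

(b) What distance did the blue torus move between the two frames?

2.0

The blue torus was near (11.7, 7.6) before and (13.7, 7.2) after, so it travelled √(2.0² + 0.4²) ≈ 2.0 units.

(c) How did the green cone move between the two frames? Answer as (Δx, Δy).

(-1.3, -0.9)

From the two frames, the green cone sits at roughly (15.1, 3.2) before and (13.8, 2.3) after.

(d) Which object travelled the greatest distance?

the yellow cylinder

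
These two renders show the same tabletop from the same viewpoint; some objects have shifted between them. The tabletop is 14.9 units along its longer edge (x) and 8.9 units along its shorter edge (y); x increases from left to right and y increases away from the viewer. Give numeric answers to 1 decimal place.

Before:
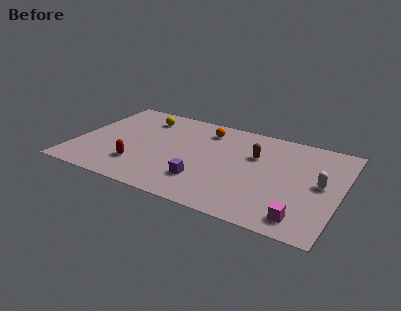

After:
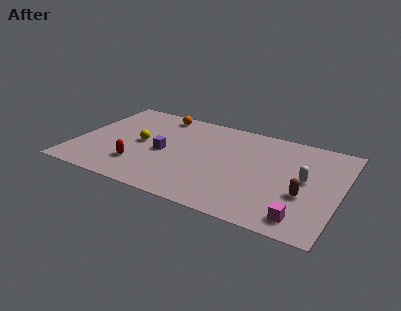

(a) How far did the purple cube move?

3.1

The purple cube was near (7.5, 2.3) before and (5.0, 4.1) after, so it travelled √(2.5² + 1.8²) ≈ 3.1 units.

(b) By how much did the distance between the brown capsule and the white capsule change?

-2.6

They were about 4.0 units apart before and 1.4 after — 2.6 units closer together.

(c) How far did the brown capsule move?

3.9

From (10.0, 5.8) to (13.0, 3.3), the brown capsule covered √(3.0² + 2.5²) ≈ 3.9 units.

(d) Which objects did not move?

the magenta cube and the red capsule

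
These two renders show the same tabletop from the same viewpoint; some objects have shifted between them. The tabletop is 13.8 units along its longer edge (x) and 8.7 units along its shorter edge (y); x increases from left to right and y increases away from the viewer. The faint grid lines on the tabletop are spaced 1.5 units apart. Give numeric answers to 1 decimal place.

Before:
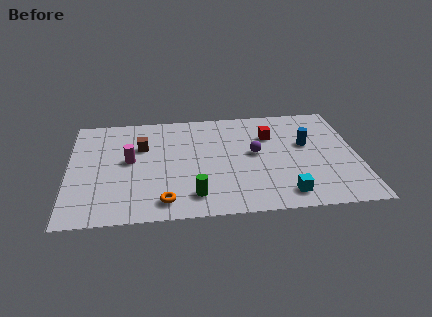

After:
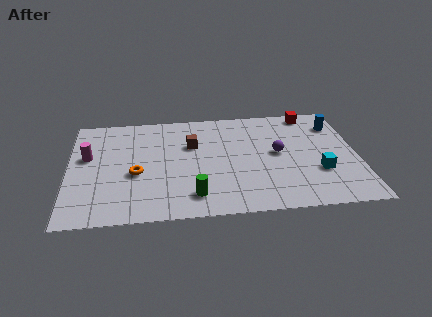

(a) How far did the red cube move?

2.6

The red cube was near (9.7, 6.1) before and (11.7, 7.8) after, so it travelled √(2.0² + 1.7²) ≈ 2.6 units.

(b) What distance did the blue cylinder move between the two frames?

2.1

From (11.4, 5.2) to (12.9, 6.7), the blue cylinder covered √(1.5² + 1.5²) ≈ 2.1 units.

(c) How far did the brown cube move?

2.4

From (3.5, 5.8) to (5.9, 5.7), the brown cube covered √(2.4² + 0.1²) ≈ 2.4 units.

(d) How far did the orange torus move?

2.6

The orange torus was near (4.5, 1.3) before and (3.2, 3.6) after, so it travelled √(1.3² + 2.3²) ≈ 2.6 units.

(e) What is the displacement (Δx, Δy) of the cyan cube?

(1.7, 1.6)

The cyan cube started near (10.2, 1.3) and ended near (11.9, 2.9).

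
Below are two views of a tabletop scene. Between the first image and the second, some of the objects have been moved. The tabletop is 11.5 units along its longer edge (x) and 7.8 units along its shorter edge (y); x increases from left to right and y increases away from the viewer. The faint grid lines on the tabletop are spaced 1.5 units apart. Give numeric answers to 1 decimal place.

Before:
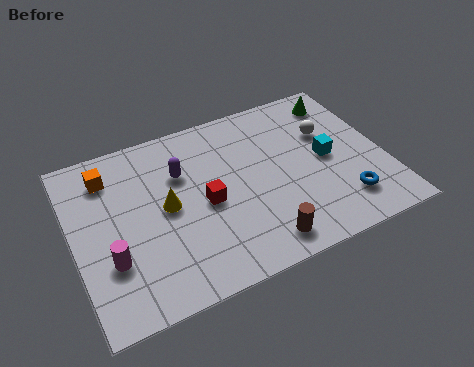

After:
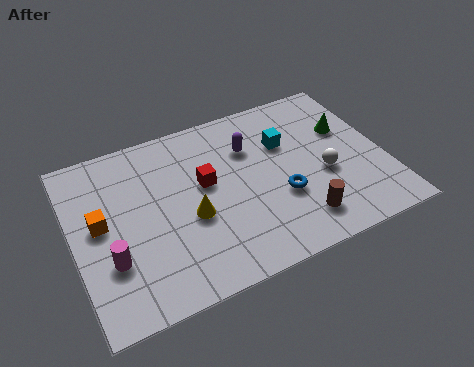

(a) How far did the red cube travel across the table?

0.9

The red cube was near (4.8, 3.6) before and (4.9, 4.5) after, so it travelled √(0.1² + 0.9²) ≈ 0.9 units.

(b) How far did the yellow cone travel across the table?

1.1

From (3.4, 4.0) to (4.2, 3.2), the yellow cone covered √(0.8² + 0.8²) ≈ 1.1 units.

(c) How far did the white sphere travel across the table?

1.9

From (9.6, 5.1) to (9.2, 3.2), the white sphere covered √(0.4² + 1.9²) ≈ 1.9 units.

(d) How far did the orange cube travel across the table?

2.1

The orange cube was near (1.5, 6.2) before and (1.0, 4.2) after, so it travelled √(0.5² + 2.0²) ≈ 2.1 units.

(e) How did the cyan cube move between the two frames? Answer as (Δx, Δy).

(-1.4, 1.3)

The cyan cube started near (9.4, 3.9) and ended near (8.0, 5.2).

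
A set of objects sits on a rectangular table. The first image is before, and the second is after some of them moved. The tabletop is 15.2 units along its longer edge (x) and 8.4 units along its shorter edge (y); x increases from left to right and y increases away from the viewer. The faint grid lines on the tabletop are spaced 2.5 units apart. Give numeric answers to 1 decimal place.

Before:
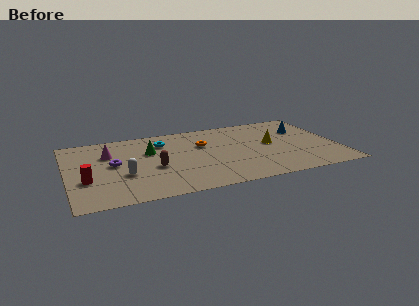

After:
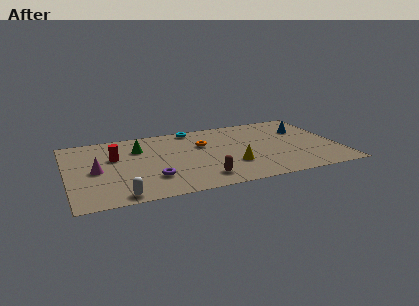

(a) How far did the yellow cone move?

3.1

The yellow cone moved from about (11.5, 4.5) to (9.1, 2.6), a distance of √(2.4² + 1.9²) ≈ 3.1.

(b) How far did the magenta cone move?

2.0

The magenta cone was near (2.4, 5.8) before and (1.6, 4.0) after, so it travelled √(0.8² + 1.8²) ≈ 2.0 units.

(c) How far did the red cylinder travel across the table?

2.9

The red cylinder moved from about (1.0, 3.0) to (2.7, 5.3), a distance of √(1.7² + 2.3²) ≈ 2.9.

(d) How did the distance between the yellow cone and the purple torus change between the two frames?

-4.4

Before: roughly 8.9 units apart; after: 4.5. That's 4.4 units closer together.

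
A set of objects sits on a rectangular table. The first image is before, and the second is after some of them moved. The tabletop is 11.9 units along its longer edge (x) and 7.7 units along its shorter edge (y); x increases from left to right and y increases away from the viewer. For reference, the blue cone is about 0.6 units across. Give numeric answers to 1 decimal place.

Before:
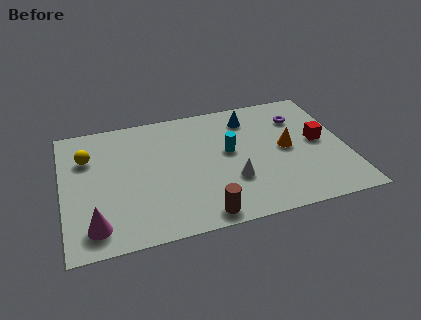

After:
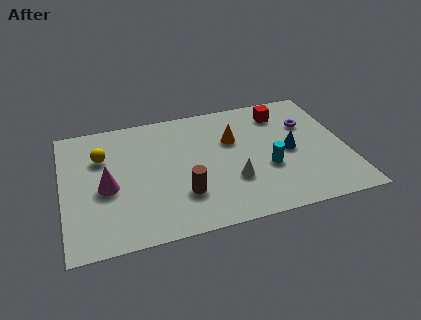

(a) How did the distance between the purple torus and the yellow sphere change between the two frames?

-0.3

They were about 9.0 units apart before and 8.7 after — 0.3 units closer together.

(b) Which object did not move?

the white cone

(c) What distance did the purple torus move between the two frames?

0.6

The purple torus was near (10.1, 5.7) before and (10.4, 5.2) after, so it travelled √(0.3² + 0.5²) ≈ 0.6 units.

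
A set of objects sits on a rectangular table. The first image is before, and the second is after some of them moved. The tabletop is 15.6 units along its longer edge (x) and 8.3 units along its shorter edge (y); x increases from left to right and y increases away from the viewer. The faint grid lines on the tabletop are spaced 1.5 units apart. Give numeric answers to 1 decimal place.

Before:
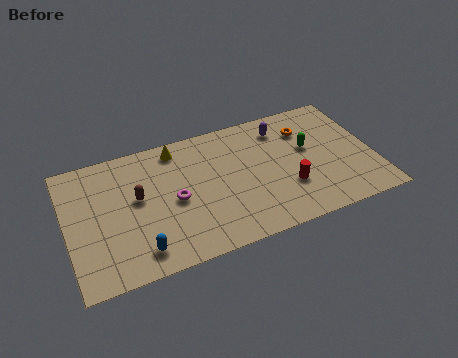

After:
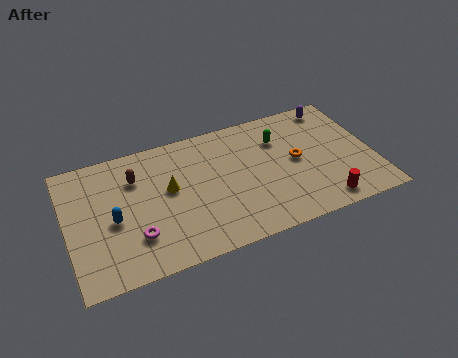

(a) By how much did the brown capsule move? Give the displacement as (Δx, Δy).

(0.0, 1.3)

From the two frames, the brown capsule sits at roughly (3.6, 4.7) before and (3.6, 6.0) after.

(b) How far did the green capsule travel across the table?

1.8

From (12.4, 4.9) to (11.0, 6.0), the green capsule covered √(1.4² + 1.1²) ≈ 1.8 units.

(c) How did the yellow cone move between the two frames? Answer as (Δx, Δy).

(-0.6, -2.5)

The yellow cone was at about (5.8, 7.2) and moved to about (5.2, 4.7).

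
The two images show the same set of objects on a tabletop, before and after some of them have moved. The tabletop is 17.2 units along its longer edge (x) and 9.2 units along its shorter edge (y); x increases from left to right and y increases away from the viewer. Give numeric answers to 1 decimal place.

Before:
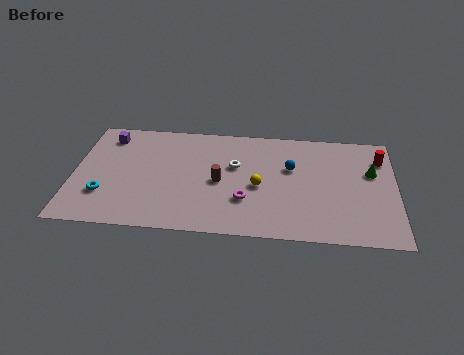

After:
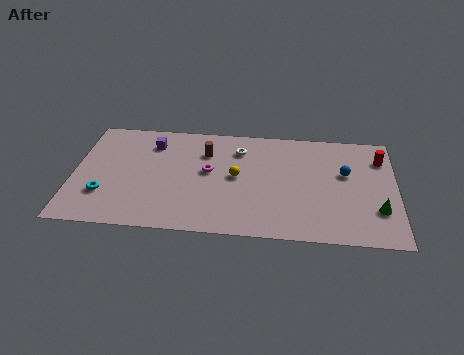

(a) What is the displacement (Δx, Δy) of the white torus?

(0.2, 1.4)

The white torus was at about (8.6, 5.7) and moved to about (8.8, 7.1).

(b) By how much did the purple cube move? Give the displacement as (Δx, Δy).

(2.4, -0.4)

The purple cube was at about (1.7, 7.6) and moved to about (4.1, 7.2).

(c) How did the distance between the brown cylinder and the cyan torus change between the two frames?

+0.3

Before: roughly 6.3 units apart; after: 6.6. That's 0.3 units further apart.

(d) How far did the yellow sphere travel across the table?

1.4

From (9.9, 4.1) to (8.7, 4.8), the yellow sphere covered √(1.2² + 0.7²) ≈ 1.4 units.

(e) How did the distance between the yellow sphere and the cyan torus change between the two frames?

-1.0

They were about 8.3 units apart before and 7.3 after — 1.0 units closer together.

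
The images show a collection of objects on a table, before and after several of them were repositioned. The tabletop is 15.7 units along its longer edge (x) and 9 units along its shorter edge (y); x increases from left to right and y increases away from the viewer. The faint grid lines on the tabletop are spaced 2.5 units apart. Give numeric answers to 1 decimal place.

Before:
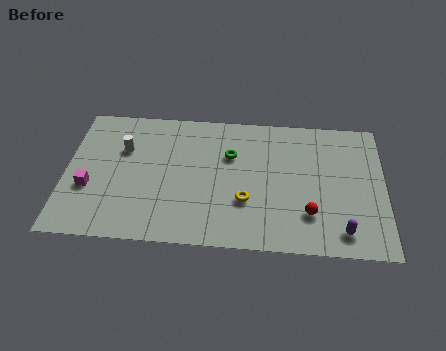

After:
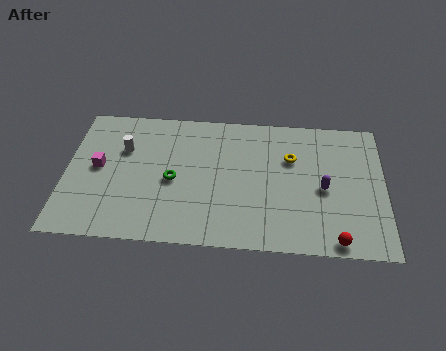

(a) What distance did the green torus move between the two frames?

3.4

The green torus was near (8.1, 6.0) before and (5.3, 4.1) after, so it travelled √(2.8² + 1.9²) ≈ 3.4 units.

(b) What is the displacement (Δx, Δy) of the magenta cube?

(0.4, 1.4)

The magenta cube was at about (1.2, 3.3) and moved to about (1.6, 4.7).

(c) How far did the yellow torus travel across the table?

3.7

The yellow torus moved from about (8.9, 3.0) to (11.1, 6.0), a distance of √(2.2² + 3.0²) ≈ 3.7.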